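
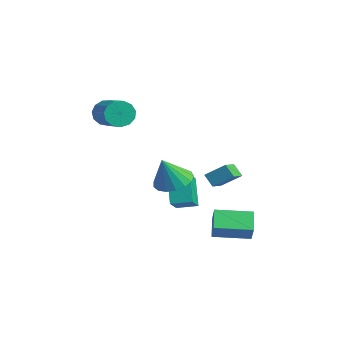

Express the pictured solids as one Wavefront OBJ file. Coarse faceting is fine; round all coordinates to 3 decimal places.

v 0.383 -1.581 -1.825
v -0.636 -1.177 -0.298
v -0.499 -0.732 -2.639
v -1.518 -0.328 -1.112
v 1.078 -0.652 -1.608
v 0.059 -0.248 -0.081
v 0.196 0.197 -2.422
v -0.823 0.601 -0.895
v 0.831 -1.635 0.036
v 1.812 -2.023 -0.238
v 0.989 -2.385 1.664
v 1.916 -1.555 -0.033
v 1.771 -1.105 0.188
v 1.411 -0.777 0.375
v 0.919 -0.645 0.483
v 0.406 -0.74 0.489
v -0.01 -1.04 0.391
v -0.233 -1.476 0.212
v -0.212 -1.949 -0.008
v 0.048 -2.35 -0.218
v 0.487 -2.587 -0.369
v 1.005 -2.606 -0.428
v 1.483 -2.403 -0.381
v 1.633 0.166 -4.087
v 0.677 0.753 -3.284
v 2.6 1.965 -4.251
v 1.644 2.553 -3.448
v 2.276 -0.093 -3.132
v 1.32 0.495 -2.329
v 3.243 1.707 -3.296
v 2.287 2.294 -2.493
v -4.933 -2.42 3.07
v -4.661 -2.011 2.327
v -2.796 -2.232 2.888
v -3.067 -2.64 3.63
v -4.722 -1.652 2.672
v -2.857 -1.873 3.232
v -4.85 -1.537 3.143
v -2.985 -1.757 3.703
v -5.004 -1.701 3.59
v -3.139 -1.922 4.151
v -5.136 -2.094 3.873
v -3.271 -2.315 4.434
v -5.203 -2.591 3.9
v -3.337 -2.811 4.461
v -5.184 -3.033 3.664
v -3.319 -3.253 4.225
v -5.085 -3.28 3.239
v -3.22 -3.501 3.8
v -4.938 -3.254 2.76
v -3.073 -3.475 3.321
v -4.789 -2.963 2.38
v -2.924 -3.184 2.941
v -4.686 -2.5 2.218
v -2.821 -2.721 2.779
v 1.667 0.695 -0.503
v 1.123 0.527 0.142
v 2.289 1.557 0.245
v 1.746 1.39 0.89
v 2.514 -0.31 -0.05
v 1.971 -0.477 0.595
v 3.137 0.553 0.698
v 2.593 0.385 1.343
f 2 4 1
f 5 2 1
f 1 4 3
f 3 5 1
f 2 8 4
f 6 2 5
f 6 8 2
f 4 8 3
f 7 5 3
f 3 8 7
f 7 6 5
f 8 6 7
f 10 9 12
f 10 12 11
f 12 9 13
f 12 13 11
f 13 9 14
f 13 14 11
f 14 9 15
f 14 15 11
f 15 9 16
f 15 16 11
f 16 9 17
f 16 17 11
f 17 9 18
f 17 18 11
f 18 9 19
f 18 19 11
f 19 9 20
f 19 20 11
f 20 9 21
f 20 21 11
f 21 9 22
f 21 22 11
f 22 9 23
f 22 23 11
f 23 9 10
f 23 10 11
f 25 27 24
f 28 25 24
f 24 27 26
f 26 28 24
f 25 31 27
f 29 25 28
f 29 31 25
f 27 31 26
f 30 28 26
f 26 31 30
f 30 29 28
f 31 29 30
f 33 32 36
f 33 36 34
f 34 36 37
f 34 37 35
f 36 32 38
f 36 38 37
f 37 38 39
f 37 39 35
f 38 32 40
f 38 40 39
f 39 40 41
f 39 41 35
f 40 32 42
f 40 42 41
f 41 42 43
f 41 43 35
f 42 32 44
f 42 44 43
f 43 44 45
f 43 45 35
f 44 32 46
f 44 46 45
f 45 46 47
f 45 47 35
f 46 32 48
f 46 48 47
f 47 48 49
f 47 49 35
f 48 32 50
f 48 50 49
f 49 50 51
f 49 51 35
f 50 32 52
f 50 52 51
f 51 52 53
f 51 53 35
f 52 32 54
f 52 54 53
f 53 54 55
f 53 55 35
f 54 32 33
f 54 33 55
f 55 33 34
f 55 34 35
f 57 59 56
f 60 57 56
f 56 59 58
f 58 60 56
f 57 63 59
f 61 57 60
f 61 63 57
f 59 63 58
f 62 60 58
f 58 63 62
f 62 61 60
f 63 61 62



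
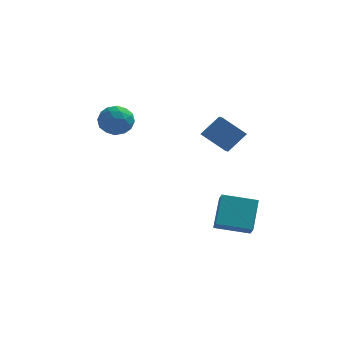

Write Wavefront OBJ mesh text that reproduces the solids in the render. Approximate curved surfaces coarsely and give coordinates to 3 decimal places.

v -4.446 4.178 3.057
v -3.637 4.745 3.02
v -3.683 3.035 2.24
v -2.874 3.602 2.203
v -3.169 3.216 3.064
v -3.64 3.923 3.569
v -3.68 3.857 1.691
v -4.151 4.564 2.196
v -3.163 4.546 2.176
v -2.848 4.15 3.025
v -4.472 3.63 2.235
v -4.157 3.234 3.084
v -4.109 4.562 3.111
v -3.211 3.218 2.149
v -3.385 2.992 2.656
v -2.909 3.325 2.634
v -4.111 4.079 3.433
v -3.635 4.412 3.412
v -3.36 3.513 3.437
v -3.685 3.368 1.848
v -3.209 3.701 1.827
v -4.411 4.455 2.626
v -3.935 4.788 2.604
v -3.96 4.267 1.823
v -3.355 4.778 2.593
v -2.906 4.107 2.112
v -3.38 4.257 1.811
v -3.657 4.672 2.108
v -3.169 4.545 3.092
v -2.72 3.874 2.611
v -2.894 3.647 3.117
v -3.171 4.062 3.414
v -2.891 4.429 2.595
v -4.6 3.906 2.649
v -4.151 3.235 2.168
v -4.149 3.718 1.846
v -4.426 4.133 2.143
v -4.414 3.673 3.148
v -3.965 3.002 2.667
v -3.663 3.108 3.152
v -3.94 3.523 3.449
v -4.429 3.351 2.665
v 1.632 -1.815 -1.337
v 1.838 -0.446 -0.079
v 1.489 -1.236 -1.943
v 1.695 0.133 -0.686
v 3.405 -1.753 -1.694
v 3.611 -0.384 -0.437
v 3.262 -1.174 -2.301
v 3.468 0.195 -1.043
v 0.742 2.794 2.33
v 1.637 3.376 3.295
v 0.539 4.446 1.522
v 1.434 5.028 2.488
v 2.006 2.472 1.352
v 2.901 3.054 2.318
v 1.803 4.124 0.545
v 2.698 4.706 1.51
f 1 38 17
f 38 12 41
f 17 41 6
f 38 41 17
f 1 17 13
f 17 6 18
f 13 18 2
f 17 18 13
f 1 13 22
f 13 2 23
f 22 23 8
f 13 23 22
f 1 22 34
f 22 8 37
f 34 37 11
f 22 37 34
f 1 34 38
f 34 11 42
f 38 42 12
f 34 42 38
f 2 18 29
f 18 6 32
f 29 32 10
f 18 32 29
f 6 41 19
f 41 12 40
f 19 40 5
f 41 40 19
f 12 42 39
f 42 11 35
f 39 35 3
f 42 35 39
f 11 37 36
f 37 8 24
f 36 24 7
f 37 24 36
f 8 23 28
f 23 2 25
f 28 25 9
f 23 25 28
f 4 30 16
f 30 10 31
f 16 31 5
f 30 31 16
f 4 16 14
f 16 5 15
f 14 15 3
f 16 15 14
f 4 14 21
f 14 3 20
f 21 20 7
f 14 20 21
f 4 21 26
f 21 7 27
f 26 27 9
f 21 27 26
f 4 26 30
f 26 9 33
f 30 33 10
f 26 33 30
f 5 31 19
f 31 10 32
f 19 32 6
f 31 32 19
f 3 15 39
f 15 5 40
f 39 40 12
f 15 40 39
f 7 20 36
f 20 3 35
f 36 35 11
f 20 35 36
f 9 27 28
f 27 7 24
f 28 24 8
f 27 24 28
f 10 33 29
f 33 9 25
f 29 25 2
f 33 25 29
f 44 46 43
f 47 44 43
f 43 46 45
f 45 47 43
f 44 50 46
f 48 44 47
f 48 50 44
f 46 50 45
f 49 47 45
f 45 50 49
f 49 48 47
f 50 48 49
f 52 54 51
f 55 52 51
f 51 54 53
f 53 55 51
f 52 58 54
f 56 52 55
f 56 58 52
f 54 58 53
f 57 55 53
f 53 58 57
f 57 56 55
f 58 56 57



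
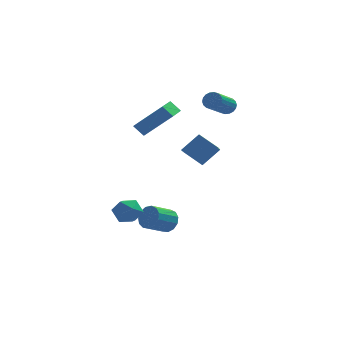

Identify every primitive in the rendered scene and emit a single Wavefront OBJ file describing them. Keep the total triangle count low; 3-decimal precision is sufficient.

v -1.834 -1.115 -3.483
v -1.438 -1.102 -2.858
v -2.429 -1.831 -2.213
v -2.826 -1.845 -2.837
v -1.681 -0.763 -2.85
v -2.673 -1.493 -2.205
v -1.973 -0.537 -3.043
v -2.965 -1.266 -2.397
v -2.221 -0.494 -3.375
v -3.213 -1.223 -2.73
v -2.346 -0.648 -3.742
v -3.338 -1.378 -3.096
v -2.309 -0.951 -4.026
v -3.3 -1.68 -3.381
v -2.12 -1.306 -4.138
v -3.112 -2.035 -3.493
v -1.841 -1.6 -4.042
v -2.833 -2.33 -3.396
v -1.56 -1.74 -3.768
v -2.552 -2.47 -3.123
v -1.365 -1.682 -3.404
v -2.357 -2.412 -2.758
v -1.32 -1.444 -3.064
v -2.312 -2.174 -2.419
v 1.379 3.077 2.965
v 1.696 2.686 2.696
v 0.857 1.393 3.586
v 0.541 1.783 3.855
v 1.834 2.739 2.903
v 0.995 1.445 3.792
v 1.882 2.858 3.121
v 1.043 1.565 4.011
v 1.83 3.021 3.309
v 0.992 1.727 4.199
v 1.689 3.195 3.429
v 0.851 1.901 4.318
v 1.487 3.345 3.456
v 0.648 2.051 4.346
v 1.263 3.442 3.387
v 0.425 2.149 4.277
v 1.063 3.467 3.234
v 0.224 2.174 4.124
v 0.925 3.415 3.028
v 0.086 2.121 3.917
v 0.877 3.295 2.809
v 0.038 2.002 3.699
v 0.928 3.133 2.621
v 0.09 1.839 3.511
v 1.069 2.959 2.502
v 0.231 1.665 3.391
v 1.272 2.809 2.474
v 0.433 1.515 3.364
v 1.495 2.711 2.543
v 0.657 1.418 3.433
v -3.461 -2.868 -1.161
v -3.083 -3.195 -1.851
v -4.677 -2.905 -1.809
v -4.299 -3.232 -2.499
v -4.365 -3.697 -1.789
v -3.614 -3.675 -1.388
v -4.146 -2.425 -2.272
v -3.395 -2.403 -1.871
v -3.507 -2.921 -2.537
v -3.642 -3.707 -2.239
v -4.118 -2.393 -1.421
v -4.253 -3.179 -1.123
v -0.357 -4.554 2.057
v -1.276 -4.072 2.772
v -0.203 -3.282 1.398
v -1.122 -2.8 2.114
v 0.522 -4.2 2.946
v -0.397 -3.718 3.662
v 0.676 -2.928 2.288
v -0.243 -2.446 3.003
v -3.526 1.374 2.237
v -2.038 1.09 3.706
v -3.078 2.826 2.063
v -1.589 2.542 3.532
v -2.991 1.138 1.648
v -1.502 0.854 3.117
v -2.542 2.59 1.474
v -1.054 2.306 2.943
f 2 1 5
f 2 5 3
f 3 5 6
f 3 6 4
f 5 1 7
f 5 7 6
f 6 7 8
f 6 8 4
f 7 1 9
f 7 9 8
f 8 9 10
f 8 10 4
f 9 1 11
f 9 11 10
f 10 11 12
f 10 12 4
f 11 1 13
f 11 13 12
f 12 13 14
f 12 14 4
f 13 1 15
f 13 15 14
f 14 15 16
f 14 16 4
f 15 1 17
f 15 17 16
f 16 17 18
f 16 18 4
f 17 1 19
f 17 19 18
f 18 19 20
f 18 20 4
f 19 1 21
f 19 21 20
f 20 21 22
f 20 22 4
f 21 1 23
f 21 23 22
f 22 23 24
f 22 24 4
f 23 1 2
f 23 2 24
f 24 2 3
f 24 3 4
f 26 25 29
f 26 29 27
f 27 29 30
f 27 30 28
f 29 25 31
f 29 31 30
f 30 31 32
f 30 32 28
f 31 25 33
f 31 33 32
f 32 33 34
f 32 34 28
f 33 25 35
f 33 35 34
f 34 35 36
f 34 36 28
f 35 25 37
f 35 37 36
f 36 37 38
f 36 38 28
f 37 25 39
f 37 39 38
f 38 39 40
f 38 40 28
f 39 25 41
f 39 41 40
f 40 41 42
f 40 42 28
f 41 25 43
f 41 43 42
f 42 43 44
f 42 44 28
f 43 25 45
f 43 45 44
f 44 45 46
f 44 46 28
f 45 25 47
f 45 47 46
f 46 47 48
f 46 48 28
f 47 25 49
f 47 49 48
f 48 49 50
f 48 50 28
f 49 25 51
f 49 51 50
f 50 51 52
f 50 52 28
f 51 25 53
f 51 53 52
f 52 53 54
f 52 54 28
f 53 25 26
f 53 26 54
f 54 26 27
f 54 27 28
f 55 66 60
f 55 60 56
f 55 56 62
f 55 62 65
f 55 65 66
f 56 60 64
f 60 66 59
f 66 65 57
f 65 62 61
f 62 56 63
f 58 64 59
f 58 59 57
f 58 57 61
f 58 61 63
f 58 63 64
f 59 64 60
f 57 59 66
f 61 57 65
f 63 61 62
f 64 63 56
f 68 70 67
f 71 68 67
f 67 70 69
f 69 71 67
f 68 74 70
f 72 68 71
f 72 74 68
f 70 74 69
f 73 71 69
f 69 74 73
f 73 72 71
f 74 72 73
f 76 78 75
f 79 76 75
f 75 78 77
f 77 79 75
f 76 82 78
f 80 76 79
f 80 82 76
f 78 82 77
f 81 79 77
f 77 82 81
f 81 80 79
f 82 80 81



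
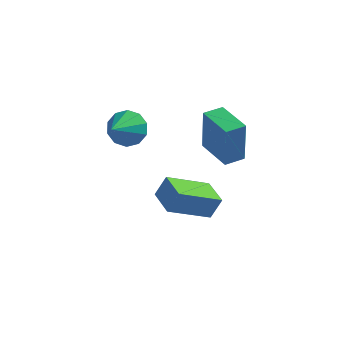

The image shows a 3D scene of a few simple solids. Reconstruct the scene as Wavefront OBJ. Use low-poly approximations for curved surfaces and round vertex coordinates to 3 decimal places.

v 0.462 2.499 1.363
v 0.547 2.32 3.424
v 1.04 3.214 1.402
v 1.124 3.035 3.462
v 1.776 1.445 1.218
v 1.86 1.266 3.278
v 2.353 2.16 1.256
v 2.438 1.981 3.317
v -1.7 -0.174 3.577
v -1.081 -0.523 3.059
v -1.84 -1.466 4.283
v -0.835 -0.311 3.495
v -0.92 -0.047 3.963
v -1.303 0.17 4.283
v -1.838 0.255 4.333
v -2.32 0.176 4.094
v -2.566 -0.036 3.658
v -2.481 -0.301 3.19
v -2.098 -0.517 2.87
v -1.563 -0.602 2.82
v -0.257 0.377 -1.363
v 0.136 0.649 -0.395
v -1.179 1.428 -1.284
v -0.786 1.699 -0.316
v 1.126 1.661 -2.284
v 1.519 1.932 -1.316
v 0.204 2.711 -2.205
v 0.597 2.983 -1.237
f 2 4 1
f 5 2 1
f 1 4 3
f 3 5 1
f 2 8 4
f 6 2 5
f 6 8 2
f 4 8 3
f 7 5 3
f 3 8 7
f 7 6 5
f 8 6 7
f 10 9 12
f 10 12 11
f 12 9 13
f 12 13 11
f 13 9 14
f 13 14 11
f 14 9 15
f 14 15 11
f 15 9 16
f 15 16 11
f 16 9 17
f 16 17 11
f 17 9 18
f 17 18 11
f 18 9 19
f 18 19 11
f 19 9 20
f 19 20 11
f 20 9 10
f 20 10 11
f 22 24 21
f 25 22 21
f 21 24 23
f 23 25 21
f 22 28 24
f 26 22 25
f 26 28 22
f 24 28 23
f 27 25 23
f 23 28 27
f 27 26 25
f 28 26 27



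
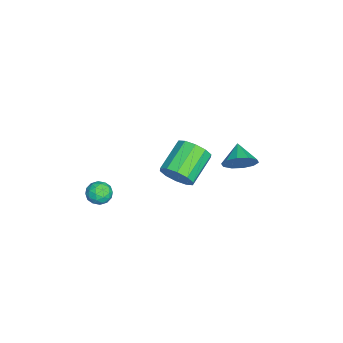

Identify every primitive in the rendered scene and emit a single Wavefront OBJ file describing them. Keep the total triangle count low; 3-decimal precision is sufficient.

v 2.033 3.931 -0.502
v 2.504 3.283 0.045
v 0.947 3.669 0.122
v 2.534 3.814 0.32
v 2.373 4.39 0.282
v 2.082 4.791 -0.056
v 1.773 4.863 -0.565
v 1.563 4.579 -1.049
v 1.532 4.048 -1.325
v 1.693 3.472 -1.286
v 1.984 3.071 -0.948
v 2.294 2.999 -0.44
v 3.096 -2.497 -2.712
v 3.769 -2.659 -3.018
v 3.071 -3.601 -2.182
v 3.744 -3.763 -2.488
v 3.692 -3.241 -1.943
v 3.707 -2.558 -2.27
v 3.133 -3.702 -2.93
v 3.148 -3.019 -3.257
v 3.792 -3.403 -3.153
v 4.138 -3.119 -2.542
v 2.702 -3.141 -2.658
v 3.048 -2.857 -2.047
v 3.435 -2.481 -2.911
v 3.405 -3.779 -2.289
v 3.375 -3.472 -1.968
v 3.77 -3.567 -2.148
v 3.398 -2.422 -2.472
v 3.794 -2.517 -2.651
v 3.749 -2.859 -2.02
v 3.046 -3.743 -2.549
v 3.442 -3.838 -2.728
v 3.07 -2.693 -3.052
v 3.465 -2.788 -3.232
v 3.091 -3.401 -3.18
v 3.844 -3.014 -3.17
v 3.829 -3.663 -2.859
v 3.47 -3.627 -3.119
v 3.479 -3.225 -3.311
v 4.047 -2.846 -2.812
v 4.032 -3.495 -2.5
v 4.002 -3.189 -2.18
v 4.011 -2.787 -2.372
v 4.06 -3.284 -2.891
v 2.808 -2.765 -2.7
v 2.793 -3.414 -2.388
v 2.829 -3.473 -2.828
v 2.838 -3.071 -3.02
v 3.011 -2.597 -2.341
v 2.996 -3.246 -2.03
v 3.361 -3.035 -1.889
v 3.37 -2.633 -2.081
v 2.78 -2.976 -2.309
v 0.253 0.423 -3.665
v 0.54 -0.046 -2.794
v -1.146 0.689 -1.844
v -1.433 1.157 -2.715
v 0.793 0.538 -2.796
v -0.892 1.273 -1.845
v 0.84 1.078 -3.13
v -0.846 1.813 -2.179
v 0.663 1.368 -3.669
v -1.023 2.102 -2.718
v 0.329 1.296 -4.206
v -1.357 2.031 -3.255
v -0.034 0.891 -4.536
v -1.72 1.626 -3.586
v -0.288 0.307 -4.535
v -1.973 1.042 -3.584
v -0.334 -0.233 -4.201
v -2.02 0.502 -3.25
v -0.157 -0.522 -3.662
v -1.843 0.212 -2.711
v 0.177 -0.451 -3.125
v -1.509 0.284 -2.174
f 2 1 4
f 2 4 3
f 4 1 5
f 4 5 3
f 5 1 6
f 5 6 3
f 6 1 7
f 6 7 3
f 7 1 8
f 7 8 3
f 8 1 9
f 8 9 3
f 9 1 10
f 9 10 3
f 10 1 11
f 10 11 3
f 11 1 12
f 11 12 3
f 12 1 2
f 12 2 3
f 13 50 29
f 50 24 53
f 29 53 18
f 50 53 29
f 13 29 25
f 29 18 30
f 25 30 14
f 29 30 25
f 13 25 34
f 25 14 35
f 34 35 20
f 25 35 34
f 13 34 46
f 34 20 49
f 46 49 23
f 34 49 46
f 13 46 50
f 46 23 54
f 50 54 24
f 46 54 50
f 14 30 41
f 30 18 44
f 41 44 22
f 30 44 41
f 18 53 31
f 53 24 52
f 31 52 17
f 53 52 31
f 24 54 51
f 54 23 47
f 51 47 15
f 54 47 51
f 23 49 48
f 49 20 36
f 48 36 19
f 49 36 48
f 20 35 40
f 35 14 37
f 40 37 21
f 35 37 40
f 16 42 28
f 42 22 43
f 28 43 17
f 42 43 28
f 16 28 26
f 28 17 27
f 26 27 15
f 28 27 26
f 16 26 33
f 26 15 32
f 33 32 19
f 26 32 33
f 16 33 38
f 33 19 39
f 38 39 21
f 33 39 38
f 16 38 42
f 38 21 45
f 42 45 22
f 38 45 42
f 17 43 31
f 43 22 44
f 31 44 18
f 43 44 31
f 15 27 51
f 27 17 52
f 51 52 24
f 27 52 51
f 19 32 48
f 32 15 47
f 48 47 23
f 32 47 48
f 21 39 40
f 39 19 36
f 40 36 20
f 39 36 40
f 22 45 41
f 45 21 37
f 41 37 14
f 45 37 41
f 56 55 59
f 56 59 57
f 57 59 60
f 57 60 58
f 59 55 61
f 59 61 60
f 60 61 62
f 60 62 58
f 61 55 63
f 61 63 62
f 62 63 64
f 62 64 58
f 63 55 65
f 63 65 64
f 64 65 66
f 64 66 58
f 65 55 67
f 65 67 66
f 66 67 68
f 66 68 58
f 67 55 69
f 67 69 68
f 68 69 70
f 68 70 58
f 69 55 71
f 69 71 70
f 70 71 72
f 70 72 58
f 71 55 73
f 71 73 72
f 72 73 74
f 72 74 58
f 73 55 75
f 73 75 74
f 74 75 76
f 74 76 58
f 75 55 56
f 75 56 76
f 76 56 57
f 76 57 58



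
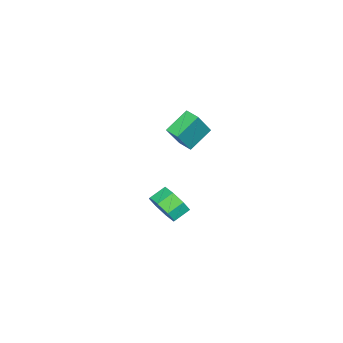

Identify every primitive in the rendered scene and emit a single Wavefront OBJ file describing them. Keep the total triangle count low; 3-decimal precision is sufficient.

v 0.975 -0.579 1.85
v -0.19 0.175 2.796
v 1.395 0.188 1.754
v 0.23 0.943 2.7
v 2.05 -0.963 3.48
v 0.885 -0.208 4.426
v 2.47 -0.195 3.384
v 1.305 0.559 4.33
v 1.174 -1.514 -3.654
v 1.796 -1.536 -2.747
v 1.049 -0.908 -2.219
v 0.426 -0.886 -3.126
v 1.984 -0.889 -3.252
v 1.237 -0.26 -2.724
v 1.697 -0.608 -3.992
v 0.95 0.021 -3.464
v 1.104 -0.858 -4.534
v 0.357 -0.229 -4.006
v 0.551 -1.492 -4.561
v -0.196 -0.864 -4.033
v 0.363 -2.14 -4.056
v -0.384 -1.511 -3.528
v 0.65 -2.421 -3.316
v -0.097 -1.792 -2.788
v 1.243 -2.171 -2.774
v 0.496 -1.542 -2.246
f 2 4 1
f 5 2 1
f 1 4 3
f 3 5 1
f 2 8 4
f 6 2 5
f 6 8 2
f 4 8 3
f 7 5 3
f 3 8 7
f 7 6 5
f 8 6 7
f 10 9 13
f 10 13 11
f 11 13 14
f 11 14 12
f 13 9 15
f 13 15 14
f 14 15 16
f 14 16 12
f 15 9 17
f 15 17 16
f 16 17 18
f 16 18 12
f 17 9 19
f 17 19 18
f 18 19 20
f 18 20 12
f 19 9 21
f 19 21 20
f 20 21 22
f 20 22 12
f 21 9 23
f 21 23 22
f 22 23 24
f 22 24 12
f 23 9 25
f 23 25 24
f 24 25 26
f 24 26 12
f 25 9 10
f 25 10 26
f 26 10 11
f 26 11 12



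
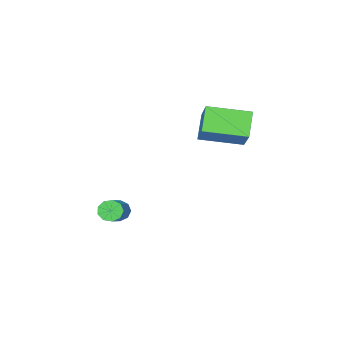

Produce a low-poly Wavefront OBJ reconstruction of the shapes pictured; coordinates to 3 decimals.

v 2.887 -0.455 -4.122
v 3.257 -0.499 -4.567
v 4.743 0.651 -3.442
v 4.373 0.695 -2.998
v 3.035 -0.172 -4.607
v 4.521 0.977 -3.482
v 2.743 0.022 -4.42
v 4.23 1.171 -3.296
v 2.519 -0.007 -4.094
v 4.006 1.143 -2.97
v 2.467 -0.245 -3.781
v 3.953 0.904 -2.657
v 2.611 -0.582 -3.628
v 4.098 0.568 -2.504
v 2.884 -0.859 -3.706
v 4.371 0.291 -2.582
v 3.159 -0.947 -3.979
v 4.645 0.203 -2.854
v 3.306 -0.804 -4.319
v 4.792 0.345 -3.194
v -0.426 1.421 1.467
v 0.391 2.499 2.685
v -1.849 2.861 1.147
v -1.033 3.939 2.365
v 0.373 1.981 0.435
v 1.189 3.059 1.653
v -1.051 3.421 0.115
v -0.234 4.499 1.333
f 2 1 5
f 2 5 3
f 3 5 6
f 3 6 4
f 5 1 7
f 5 7 6
f 6 7 8
f 6 8 4
f 7 1 9
f 7 9 8
f 8 9 10
f 8 10 4
f 9 1 11
f 9 11 10
f 10 11 12
f 10 12 4
f 11 1 13
f 11 13 12
f 12 13 14
f 12 14 4
f 13 1 15
f 13 15 14
f 14 15 16
f 14 16 4
f 15 1 17
f 15 17 16
f 16 17 18
f 16 18 4
f 17 1 19
f 17 19 18
f 18 19 20
f 18 20 4
f 19 1 2
f 19 2 20
f 20 2 3
f 20 3 4
f 22 24 21
f 25 22 21
f 21 24 23
f 23 25 21
f 22 28 24
f 26 22 25
f 26 28 22
f 24 28 23
f 27 25 23
f 23 28 27
f 27 26 25
f 28 26 27



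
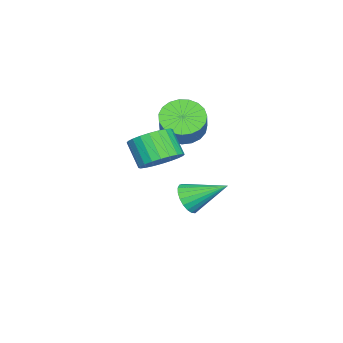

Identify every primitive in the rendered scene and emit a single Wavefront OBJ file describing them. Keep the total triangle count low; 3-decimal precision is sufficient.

v -1.687 1.322 2.101
v -0.889 1.12 1.514
v -0.056 1.396 2.553
v -0.853 1.598 3.139
v -0.944 1.532 1.449
v -0.11 1.807 2.488
v -1.127 1.907 1.496
v -0.293 2.182 2.535
v -1.406 2.181 1.648
v -0.573 2.456 2.687
v -1.735 2.306 1.878
v -0.901 2.582 2.917
v -2.054 2.262 2.147
v -1.221 2.537 3.186
v -2.311 2.055 2.407
v -1.478 2.33 3.446
v -2.459 1.721 2.614
v -1.626 1.996 3.653
v -2.474 1.319 2.733
v -1.641 1.594 3.772
v -2.353 0.917 2.742
v -1.519 1.192 3.781
v -2.116 0.585 2.64
v -1.283 0.86 3.679
v -1.805 0.38 2.445
v -0.972 0.656 3.484
v -1.474 0.339 2.191
v -0.641 0.614 3.23
v -1.18 0.468 1.92
v -0.346 0.743 2.959
v -0.973 0.744 1.681
v -0.139 1.019 2.72
v 0.898 1.317 1.361
v 1.401 0.502 1.071
v 0.824 -0.231 2.128
v 0.322 0.583 2.419
v 1.654 0.663 1.32
v 1.077 -0.07 2.377
v 1.792 0.923 1.576
v 1.216 0.19 2.633
v 1.794 1.243 1.799
v 1.218 0.51 2.856
v 1.66 1.575 1.955
v 1.084 0.841 3.013
v 1.41 1.866 2.021
v 0.833 1.133 3.079
v 1.082 2.075 1.987
v 0.505 1.342 3.044
v 0.726 2.168 1.857
v 0.149 1.434 2.915
v 0.396 2.131 1.652
v -0.181 1.398 2.709
v 0.143 1.97 1.403
v -0.434 1.237 2.46
v 0.004 1.71 1.147
v -0.572 0.977 2.204
v 0.002 1.39 0.924
v -0.574 0.657 1.981
v 0.136 1.059 0.767
v -0.44 0.325 1.825
v 0.387 0.767 0.701
v -0.19 0.034 1.759
v 0.715 0.558 0.736
v 0.138 -0.175 1.793
v 1.071 0.466 0.865
v 0.494 -0.268 1.923
v -2.027 1.419 -2.477
v -1.491 1.157 -1.886
v -2.293 3.121 -1.483
v -1.278 1.321 -2.11
v -1.195 1.501 -2.397
v -1.256 1.668 -2.698
v -1.45 1.791 -2.961
v -1.743 1.85 -3.14
v -2.086 1.834 -3.205
v -2.419 1.747 -3.144
v -2.684 1.602 -2.968
v -2.835 1.426 -2.707
v -2.846 1.249 -2.406
v -2.716 1.101 -2.118
v -2.467 1.008 -1.892
v -2.141 0.986 -1.767
v -1.796 1.038 -1.765
f 2 1 5
f 2 5 3
f 3 5 6
f 3 6 4
f 5 1 7
f 5 7 6
f 6 7 8
f 6 8 4
f 7 1 9
f 7 9 8
f 8 9 10
f 8 10 4
f 9 1 11
f 9 11 10
f 10 11 12
f 10 12 4
f 11 1 13
f 11 13 12
f 12 13 14
f 12 14 4
f 13 1 15
f 13 15 14
f 14 15 16
f 14 16 4
f 15 1 17
f 15 17 16
f 16 17 18
f 16 18 4
f 17 1 19
f 17 19 18
f 18 19 20
f 18 20 4
f 19 1 21
f 19 21 20
f 20 21 22
f 20 22 4
f 21 1 23
f 21 23 22
f 22 23 24
f 22 24 4
f 23 1 25
f 23 25 24
f 24 25 26
f 24 26 4
f 25 1 27
f 25 27 26
f 26 27 28
f 26 28 4
f 27 1 29
f 27 29 28
f 28 29 30
f 28 30 4
f 29 1 31
f 29 31 30
f 30 31 32
f 30 32 4
f 31 1 2
f 31 2 32
f 32 2 3
f 32 3 4
f 34 33 37
f 34 37 35
f 35 37 38
f 35 38 36
f 37 33 39
f 37 39 38
f 38 39 40
f 38 40 36
f 39 33 41
f 39 41 40
f 40 41 42
f 40 42 36
f 41 33 43
f 41 43 42
f 42 43 44
f 42 44 36
f 43 33 45
f 43 45 44
f 44 45 46
f 44 46 36
f 45 33 47
f 45 47 46
f 46 47 48
f 46 48 36
f 47 33 49
f 47 49 48
f 48 49 50
f 48 50 36
f 49 33 51
f 49 51 50
f 50 51 52
f 50 52 36
f 51 33 53
f 51 53 52
f 52 53 54
f 52 54 36
f 53 33 55
f 53 55 54
f 54 55 56
f 54 56 36
f 55 33 57
f 55 57 56
f 56 57 58
f 56 58 36
f 57 33 59
f 57 59 58
f 58 59 60
f 58 60 36
f 59 33 61
f 59 61 60
f 60 61 62
f 60 62 36
f 61 33 63
f 61 63 62
f 62 63 64
f 62 64 36
f 63 33 65
f 63 65 64
f 64 65 66
f 64 66 36
f 65 33 34
f 65 34 66
f 66 34 35
f 66 35 36
f 68 67 70
f 68 70 69
f 70 67 71
f 70 71 69
f 71 67 72
f 71 72 69
f 72 67 73
f 72 73 69
f 73 67 74
f 73 74 69
f 74 67 75
f 74 75 69
f 75 67 76
f 75 76 69
f 76 67 77
f 76 77 69
f 77 67 78
f 77 78 69
f 78 67 79
f 78 79 69
f 79 67 80
f 79 80 69
f 80 67 81
f 80 81 69
f 81 67 82
f 81 82 69
f 82 67 83
f 82 83 69
f 83 67 68
f 83 68 69



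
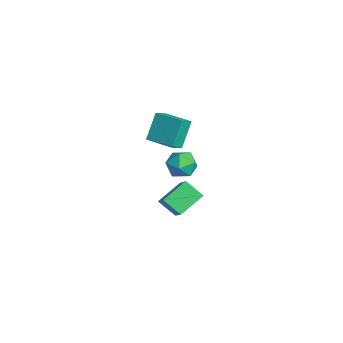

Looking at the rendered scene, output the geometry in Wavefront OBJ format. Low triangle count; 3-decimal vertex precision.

v -4.955 0.536 -0.584
v -4.381 -0.235 -0.009
v -3.447 1.707 -0.521
v -2.872 0.936 0.054
v -4.268 -0.256 -2.334
v -3.693 -1.027 -1.759
v -2.759 0.915 -2.271
v -2.185 0.144 -1.696
v -2.384 0.912 -3.108
v -1.472 1.495 -3.111
v -1.508 -0.455 -2.449
v -0.596 0.128 -2.452
v -1.395 0.377 -1.764
v -1.936 1.221 -2.172
v -1.044 -0.181 -3.388
v -1.585 0.663 -3.796
v -0.643 0.82 -3.284
v -0.86 1.165 -2.281
v -2.12 -0.125 -3.279
v -2.337 0.22 -2.276
v 2.365 -1.971 -2.734
v 3.991 -2.124 -1.382
v 1.779 -0.497 -1.862
v 3.405 -0.65 -0.51
v 3.135 -1.17 -3.57
v 4.761 -1.323 -2.218
v 2.549 0.304 -2.698
v 4.175 0.151 -1.346
f 2 4 1
f 5 2 1
f 1 4 3
f 3 5 1
f 2 8 4
f 6 2 5
f 6 8 2
f 4 8 3
f 7 5 3
f 3 8 7
f 7 6 5
f 8 6 7
f 9 20 14
f 9 14 10
f 9 10 16
f 9 16 19
f 9 19 20
f 10 14 18
f 14 20 13
f 20 19 11
f 19 16 15
f 16 10 17
f 12 18 13
f 12 13 11
f 12 11 15
f 12 15 17
f 12 17 18
f 13 18 14
f 11 13 20
f 15 11 19
f 17 15 16
f 18 17 10
f 22 24 21
f 25 22 21
f 21 24 23
f 23 25 21
f 22 28 24
f 26 22 25
f 26 28 22
f 24 28 23
f 27 25 23
f 23 28 27
f 27 26 25
f 28 26 27



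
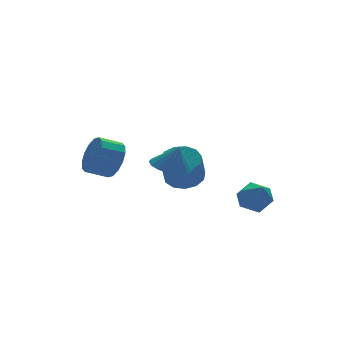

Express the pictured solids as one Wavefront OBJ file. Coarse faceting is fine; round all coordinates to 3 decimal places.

v 3.712 -0.346 -2.95
v 4.473 -0.78 -3.334
v 2.807 -0.96 -4.046
v 3.568 -1.394 -4.43
v 3.235 -1.677 -3.579
v 3.794 -1.298 -2.902
v 3.486 -0.442 -4.478
v 4.045 -0.063 -3.801
v 4.333 -0.84 -4.279
v 4.178 -1.603 -3.723
v 3.102 -0.137 -3.657
v 2.947 -0.9 -3.101
v 2.507 3.76 -3.879
v 3.415 3.893 -3.481
v 2.881 3.292 -2.063
v 1.973 3.16 -2.461
v 3.129 4.369 -3.387
v 2.595 3.769 -1.969
v 2.646 4.652 -3.449
v 2.112 4.052 -2.031
v 2.118 4.652 -3.647
v 1.585 4.051 -2.229
v 1.714 4.369 -3.919
v 1.181 3.768 -2.501
v 1.562 3.892 -4.179
v 1.028 3.292 -2.76
v 1.709 3.374 -4.343
v 1.176 2.773 -2.925
v 2.11 2.978 -4.36
v 1.577 2.377 -2.941
v 2.637 2.831 -4.224
v 2.103 2.23 -2.806
v 3.122 2.979 -3.979
v 2.589 2.378 -2.561
v 3.412 3.374 -3.702
v 2.879 2.774 -2.284
v -0.926 -1.357 -0.603
v 0.011 -1.109 -0.807
v -0.614 -1.543 0.603
v -0.193 -0.697 -0.691
v -0.565 -0.437 -0.555
v -1.019 -0.387 -0.43
v -1.452 -0.56 -0.345
v -1.764 -0.915 -0.319
v -1.885 -1.372 -0.358
v -1.785 -1.825 -0.453
v -1.489 -2.171 -0.583
v -1.064 -2.331 -0.717
v -0.607 -2.268 -0.826
v -0.223 -1.996 -0.883
v 0 -1.578 -0.876
v -1.604 2.758 -1.648
v -1.149 3.441 -0.993
v -2.201 3.686 -0.518
v -2.656 3.002 -1.172
v -1.28 3.733 -1.433
v -2.331 3.978 -0.957
v -1.497 3.763 -1.93
v -2.549 4.008 -1.454
v -1.744 3.524 -2.351
v -2.795 3.769 -1.876
v -1.953 3.08 -2.584
v -3.004 3.325 -2.109
v -2.068 2.549 -2.566
v -3.12 2.794 -2.091
v -2.059 2.074 -2.302
v -3.111 2.319 -1.827
v -1.929 1.782 -1.863
v -2.98 2.027 -1.387
v -1.711 1.752 -1.366
v -2.763 1.997 -0.89
v -1.465 1.991 -0.944
v -2.516 2.236 -0.469
v -1.256 2.435 -0.711
v -2.307 2.68 -0.236
v -1.14 2.966 -0.729
v -2.192 3.211 -0.254
f 1 12 6
f 1 6 2
f 1 2 8
f 1 8 11
f 1 11 12
f 2 6 10
f 6 12 5
f 12 11 3
f 11 8 7
f 8 2 9
f 4 10 5
f 4 5 3
f 4 3 7
f 4 7 9
f 4 9 10
f 5 10 6
f 3 5 12
f 7 3 11
f 9 7 8
f 10 9 2
f 14 13 17
f 14 17 15
f 15 17 18
f 15 18 16
f 17 13 19
f 17 19 18
f 18 19 20
f 18 20 16
f 19 13 21
f 19 21 20
f 20 21 22
f 20 22 16
f 21 13 23
f 21 23 22
f 22 23 24
f 22 24 16
f 23 13 25
f 23 25 24
f 24 25 26
f 24 26 16
f 25 13 27
f 25 27 26
f 26 27 28
f 26 28 16
f 27 13 29
f 27 29 28
f 28 29 30
f 28 30 16
f 29 13 31
f 29 31 30
f 30 31 32
f 30 32 16
f 31 13 33
f 31 33 32
f 32 33 34
f 32 34 16
f 33 13 35
f 33 35 34
f 34 35 36
f 34 36 16
f 35 13 14
f 35 14 36
f 36 14 15
f 36 15 16
f 38 37 40
f 38 40 39
f 40 37 41
f 40 41 39
f 41 37 42
f 41 42 39
f 42 37 43
f 42 43 39
f 43 37 44
f 43 44 39
f 44 37 45
f 44 45 39
f 45 37 46
f 45 46 39
f 46 37 47
f 46 47 39
f 47 37 48
f 47 48 39
f 48 37 49
f 48 49 39
f 49 37 50
f 49 50 39
f 50 37 51
f 50 51 39
f 51 37 38
f 51 38 39
f 53 52 56
f 53 56 54
f 54 56 57
f 54 57 55
f 56 52 58
f 56 58 57
f 57 58 59
f 57 59 55
f 58 52 60
f 58 60 59
f 59 60 61
f 59 61 55
f 60 52 62
f 60 62 61
f 61 62 63
f 61 63 55
f 62 52 64
f 62 64 63
f 63 64 65
f 63 65 55
f 64 52 66
f 64 66 65
f 65 66 67
f 65 67 55
f 66 52 68
f 66 68 67
f 67 68 69
f 67 69 55
f 68 52 70
f 68 70 69
f 69 70 71
f 69 71 55
f 70 52 72
f 70 72 71
f 71 72 73
f 71 73 55
f 72 52 74
f 72 74 73
f 73 74 75
f 73 75 55
f 74 52 76
f 74 76 75
f 75 76 77
f 75 77 55
f 76 52 53
f 76 53 77
f 77 53 54
f 77 54 55



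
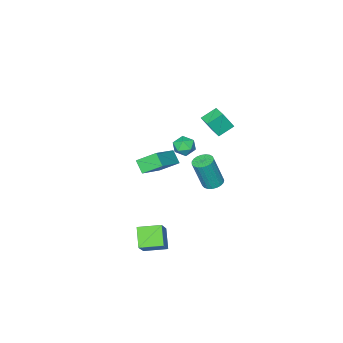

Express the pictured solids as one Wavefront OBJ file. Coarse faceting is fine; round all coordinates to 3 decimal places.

v 2.581 4.419 2.362
v 2.446 3.78 2.996
v 4.374 5.017 3.344
v 4.239 4.378 3.978
v 3.261 3.562 1.642
v 3.126 2.923 2.276
v 5.054 4.16 2.624
v 4.919 3.521 3.258
v -2.519 -0.054 -1.399
v -1.949 -0.556 -1.512
v -3.351 -0.964 -1.548
v -2.781 -1.466 -1.661
v -2.889 -1.158 -0.967
v -2.375 -0.595 -0.874
v -2.925 -0.925 -2.186
v -2.411 -0.362 -2.093
v -2.2 -1.094 -1.998
v -2.178 -1.238 -1.245
v -3.122 -0.282 -1.815
v -3.1 -0.426 -1.062
v 2.53 3.287 -3.823
v 3.509 3.986 -2.579
v 3.142 4.106 -4.765
v 4.12 4.805 -3.521
v 3.5 2.315 -4.039
v 4.478 3.014 -2.795
v 4.111 3.134 -4.981
v 5.09 3.833 -3.737
v -3.419 0.766 0.295
v -4.353 1.066 0.857
v -3.036 1.713 0.428
v -3.97 2.012 0.989
v -2.87 0.388 1.411
v -3.804 0.687 1.972
v -2.487 1.334 1.543
v -3.421 1.634 2.105
v -2.053 2.297 -2.79
v -1.516 1.97 -2.99
v -0.95 1.676 -0.99
v -1.487 2.003 -0.79
v -1.424 2.228 -2.979
v -0.858 1.935 -0.978
v -1.441 2.498 -2.934
v -0.875 2.205 -0.933
v -1.564 2.734 -2.865
v -0.998 2.44 -0.864
v -1.772 2.894 -2.783
v -1.205 2.6 -0.782
v -2.028 2.95 -2.702
v -1.461 2.657 -0.701
v -2.288 2.894 -2.636
v -1.722 2.601 -0.636
v -2.508 2.734 -2.597
v -1.942 2.441 -0.597
v -2.649 2.499 -2.592
v -2.083 2.206 -0.591
v -2.687 2.229 -2.621
v -2.121 1.935 -0.62
v -2.616 1.97 -2.679
v -2.049 1.677 -0.678
v -2.447 1.768 -2.756
v -1.881 1.475 -0.756
v -2.21 1.658 -2.84
v -1.644 1.364 -0.839
v -1.946 1.657 -2.914
v -1.38 1.364 -0.914
v -1.701 1.768 -2.968
v -1.134 1.474 -0.967
f 2 4 1
f 5 2 1
f 1 4 3
f 3 5 1
f 2 8 4
f 6 2 5
f 6 8 2
f 4 8 3
f 7 5 3
f 3 8 7
f 7 6 5
f 8 6 7
f 9 20 14
f 9 14 10
f 9 10 16
f 9 16 19
f 9 19 20
f 10 14 18
f 14 20 13
f 20 19 11
f 19 16 15
f 16 10 17
f 12 18 13
f 12 13 11
f 12 11 15
f 12 15 17
f 12 17 18
f 13 18 14
f 11 13 20
f 15 11 19
f 17 15 16
f 18 17 10
f 22 24 21
f 25 22 21
f 21 24 23
f 23 25 21
f 22 28 24
f 26 22 25
f 26 28 22
f 24 28 23
f 27 25 23
f 23 28 27
f 27 26 25
f 28 26 27
f 30 32 29
f 33 30 29
f 29 32 31
f 31 33 29
f 30 36 32
f 34 30 33
f 34 36 30
f 32 36 31
f 35 33 31
f 31 36 35
f 35 34 33
f 36 34 35
f 38 37 41
f 38 41 39
f 39 41 42
f 39 42 40
f 41 37 43
f 41 43 42
f 42 43 44
f 42 44 40
f 43 37 45
f 43 45 44
f 44 45 46
f 44 46 40
f 45 37 47
f 45 47 46
f 46 47 48
f 46 48 40
f 47 37 49
f 47 49 48
f 48 49 50
f 48 50 40
f 49 37 51
f 49 51 50
f 50 51 52
f 50 52 40
f 51 37 53
f 51 53 52
f 52 53 54
f 52 54 40
f 53 37 55
f 53 55 54
f 54 55 56
f 54 56 40
f 55 37 57
f 55 57 56
f 56 57 58
f 56 58 40
f 57 37 59
f 57 59 58
f 58 59 60
f 58 60 40
f 59 37 61
f 59 61 60
f 60 61 62
f 60 62 40
f 61 37 63
f 61 63 62
f 62 63 64
f 62 64 40
f 63 37 65
f 63 65 64
f 64 65 66
f 64 66 40
f 65 37 67
f 65 67 66
f 66 67 68
f 66 68 40
f 67 37 38
f 67 38 68
f 68 38 39
f 68 39 40



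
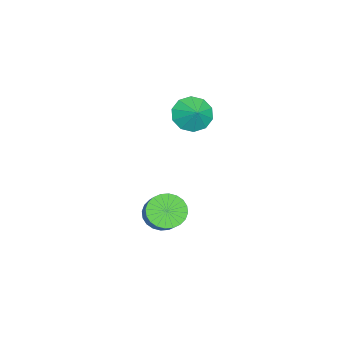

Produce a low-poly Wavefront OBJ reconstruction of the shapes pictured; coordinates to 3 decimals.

v 2.165 -0.482 -4.203
v 2.722 -0.077 -4.929
v 3.831 0.347 -3.842
v 3.275 -0.058 -3.117
v 2.502 0.227 -4.823
v 3.611 0.651 -3.736
v 2.23 0.424 -4.623
v 3.34 0.847 -3.536
v 1.949 0.482 -4.359
v 3.059 0.906 -3.272
v 1.701 0.394 -4.071
v 2.811 0.817 -2.984
v 1.523 0.172 -3.803
v 2.633 0.596 -2.716
v 1.444 -0.149 -3.597
v 2.553 0.275 -2.51
v 1.474 -0.521 -3.482
v 2.583 -0.097 -2.395
v 1.609 -0.887 -3.478
v 2.718 -0.463 -2.391
v 1.829 -1.191 -3.584
v 2.938 -0.767 -2.497
v 2.1 -1.387 -3.784
v 3.21 -0.964 -2.697
v 2.381 -1.446 -4.048
v 3.491 -1.022 -2.961
v 2.629 -1.357 -4.336
v 3.739 -0.934 -3.249
v 2.807 -1.136 -4.604
v 3.917 -0.712 -3.517
v 2.887 -0.815 -4.81
v 3.996 -0.391 -3.723
v 2.857 -0.443 -4.925
v 3.966 -0.019 -3.838
v -3.304 -0.081 -0.776
v -2.512 -0.508 -1.391
v -2.596 0.321 -0.144
v -2.65 0.108 -1.628
v -3.038 0.651 -1.539
v -3.527 0.915 -1.158
v -3.931 0.799 -0.632
v -4.095 0.347 -0.16
v -3.957 -0.269 0.076
v -3.57 -0.812 -0.013
v -3.081 -1.077 -0.394
v -2.677 -0.96 -0.92
f 2 1 5
f 2 5 3
f 3 5 6
f 3 6 4
f 5 1 7
f 5 7 6
f 6 7 8
f 6 8 4
f 7 1 9
f 7 9 8
f 8 9 10
f 8 10 4
f 9 1 11
f 9 11 10
f 10 11 12
f 10 12 4
f 11 1 13
f 11 13 12
f 12 13 14
f 12 14 4
f 13 1 15
f 13 15 14
f 14 15 16
f 14 16 4
f 15 1 17
f 15 17 16
f 16 17 18
f 16 18 4
f 17 1 19
f 17 19 18
f 18 19 20
f 18 20 4
f 19 1 21
f 19 21 20
f 20 21 22
f 20 22 4
f 21 1 23
f 21 23 22
f 22 23 24
f 22 24 4
f 23 1 25
f 23 25 24
f 24 25 26
f 24 26 4
f 25 1 27
f 25 27 26
f 26 27 28
f 26 28 4
f 27 1 29
f 27 29 28
f 28 29 30
f 28 30 4
f 29 1 31
f 29 31 30
f 30 31 32
f 30 32 4
f 31 1 33
f 31 33 32
f 32 33 34
f 32 34 4
f 33 1 2
f 33 2 34
f 34 2 3
f 34 3 4
f 36 35 38
f 36 38 37
f 38 35 39
f 38 39 37
f 39 35 40
f 39 40 37
f 40 35 41
f 40 41 37
f 41 35 42
f 41 42 37
f 42 35 43
f 42 43 37
f 43 35 44
f 43 44 37
f 44 35 45
f 44 45 37
f 45 35 46
f 45 46 37
f 46 35 36
f 46 36 37



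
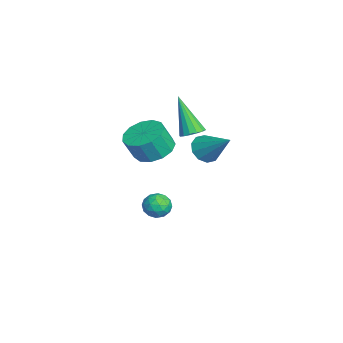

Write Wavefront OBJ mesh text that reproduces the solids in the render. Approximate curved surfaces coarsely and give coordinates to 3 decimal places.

v -0.817 -3.183 -2.896
v -0.57 -2.883 -2.297
v 0.21 -3.017 -3.403
v 0.457 -2.717 -2.804
v 0.313 -3.417 -2.82
v -0.321 -3.52 -2.506
v -0.039 -2.38 -3.194
v -0.673 -2.483 -2.88
v -0.089 -2.387 -2.48
v 0.129 -3.027 -2.249
v -0.489 -2.873 -3.451
v -0.271 -3.513 -3.22
v -0.783 -3.048 -2.552
v 0.423 -2.852 -3.148
v 0.339 -3.264 -3.157
v 0.484 -3.087 -2.805
v -0.637 -3.422 -2.675
v -0.492 -3.245 -2.323
v 0.027 -3.559 -2.63
v 0.132 -2.655 -3.377
v 0.277 -2.478 -3.025
v -0.844 -2.813 -2.895
v -0.699 -2.636 -2.543
v -0.387 -2.341 -3.07
v -0.355 -2.579 -2.308
v 0.248 -2.482 -2.605
v -0.043 -2.284 -2.835
v -0.416 -2.344 -2.651
v -0.227 -2.956 -2.172
v 0.376 -2.858 -2.47
v 0.292 -3.27 -2.479
v -0.081 -3.33 -2.295
v 0.055 -2.664 -2.28
v -0.736 -3.042 -3.23
v -0.133 -2.944 -3.528
v -0.279 -2.57 -3.405
v -0.652 -2.63 -3.221
v -0.608 -3.418 -3.095
v -0.005 -3.321 -3.392
v 0.056 -3.556 -3.049
v -0.317 -3.616 -2.865
v -0.415 -3.236 -3.42
v 0.015 -1.392 1.862
v 0.356 -0.97 2.14
v -0.775 -1.988 3.738
v 0.084 -0.824 2.072
v -0.206 -0.83 1.948
v -0.437 -0.987 1.801
v -0.547 -1.252 1.67
v -0.507 -1.555 1.591
v -0.327 -1.814 1.585
v -0.055 -1.96 1.652
v 0.235 -1.954 1.776
v 0.466 -1.797 1.924
v 0.576 -1.532 2.054
v 0.536 -1.229 2.134
v 0.983 -3.096 1.46
v 1.91 -2.779 1.422
v 2.123 -3.266 2.542
v 1.197 -3.584 2.58
v 1.616 -2.373 1.654
v 1.829 -2.861 2.774
v 1.121 -2.197 1.825
v 1.334 -2.685 2.945
v 0.583 -2.307 1.88
v 0.796 -2.794 3
v 0.171 -2.667 1.802
v 0.385 -3.154 2.922
v 0.018 -3.163 1.615
v 0.231 -3.651 2.735
v 0.171 -3.638 1.379
v 0.384 -4.126 2.499
v 0.582 -3.941 1.168
v 0.795 -4.429 2.288
v 1.12 -3.976 1.051
v 1.334 -4.464 2.171
v 1.615 -3.731 1.063
v 1.828 -4.219 2.183
v 1.91 -3.285 1.201
v 2.123 -3.773 2.321
v -0.17 -0.808 0.732
v 0.385 -0.784 0.184
v 0.93 0.168 1.888
v 0.102 -0.398 0.127
v -0.285 -0.168 0.301
v -0.627 -0.183 0.64
v -0.795 -0.436 1.014
v -0.724 -0.832 1.28
v -0.442 -1.218 1.337
v -0.055 -1.448 1.163
v 0.287 -1.433 0.825
v 0.455 -1.179 0.451
f 1 38 17
f 38 12 41
f 17 41 6
f 38 41 17
f 1 17 13
f 17 6 18
f 13 18 2
f 17 18 13
f 1 13 22
f 13 2 23
f 22 23 8
f 13 23 22
f 1 22 34
f 22 8 37
f 34 37 11
f 22 37 34
f 1 34 38
f 34 11 42
f 38 42 12
f 34 42 38
f 2 18 29
f 18 6 32
f 29 32 10
f 18 32 29
f 6 41 19
f 41 12 40
f 19 40 5
f 41 40 19
f 12 42 39
f 42 11 35
f 39 35 3
f 42 35 39
f 11 37 36
f 37 8 24
f 36 24 7
f 37 24 36
f 8 23 28
f 23 2 25
f 28 25 9
f 23 25 28
f 4 30 16
f 30 10 31
f 16 31 5
f 30 31 16
f 4 16 14
f 16 5 15
f 14 15 3
f 16 15 14
f 4 14 21
f 14 3 20
f 21 20 7
f 14 20 21
f 4 21 26
f 21 7 27
f 26 27 9
f 21 27 26
f 4 26 30
f 26 9 33
f 30 33 10
f 26 33 30
f 5 31 19
f 31 10 32
f 19 32 6
f 31 32 19
f 3 15 39
f 15 5 40
f 39 40 12
f 15 40 39
f 7 20 36
f 20 3 35
f 36 35 11
f 20 35 36
f 9 27 28
f 27 7 24
f 28 24 8
f 27 24 28
f 10 33 29
f 33 9 25
f 29 25 2
f 33 25 29
f 44 43 46
f 44 46 45
f 46 43 47
f 46 47 45
f 47 43 48
f 47 48 45
f 48 43 49
f 48 49 45
f 49 43 50
f 49 50 45
f 50 43 51
f 50 51 45
f 51 43 52
f 51 52 45
f 52 43 53
f 52 53 45
f 53 43 54
f 53 54 45
f 54 43 55
f 54 55 45
f 55 43 56
f 55 56 45
f 56 43 44
f 56 44 45
f 58 57 61
f 58 61 59
f 59 61 62
f 59 62 60
f 61 57 63
f 61 63 62
f 62 63 64
f 62 64 60
f 63 57 65
f 63 65 64
f 64 65 66
f 64 66 60
f 65 57 67
f 65 67 66
f 66 67 68
f 66 68 60
f 67 57 69
f 67 69 68
f 68 69 70
f 68 70 60
f 69 57 71
f 69 71 70
f 70 71 72
f 70 72 60
f 71 57 73
f 71 73 72
f 72 73 74
f 72 74 60
f 73 57 75
f 73 75 74
f 74 75 76
f 74 76 60
f 75 57 77
f 75 77 76
f 76 77 78
f 76 78 60
f 77 57 79
f 77 79 78
f 78 79 80
f 78 80 60
f 79 57 58
f 79 58 80
f 80 58 59
f 80 59 60
f 82 81 84
f 82 84 83
f 84 81 85
f 84 85 83
f 85 81 86
f 85 86 83
f 86 81 87
f 86 87 83
f 87 81 88
f 87 88 83
f 88 81 89
f 88 89 83
f 89 81 90
f 89 90 83
f 90 81 91
f 90 91 83
f 91 81 92
f 91 92 83
f 92 81 82
f 92 82 83



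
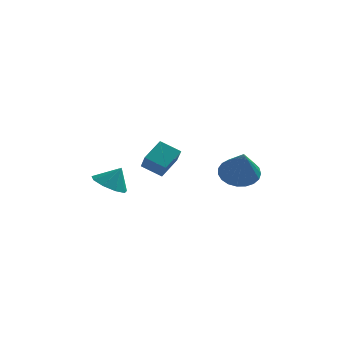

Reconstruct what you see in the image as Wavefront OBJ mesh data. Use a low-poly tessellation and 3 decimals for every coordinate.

v -0.281 0.932 2.737
v 0.269 1.894 3.398
v -0.547 1.63 1.943
v 0.003 2.592 2.603
v 0.677 0.728 2.237
v 1.227 1.69 2.897
v 0.411 1.426 1.442
v 0.961 2.388 2.103
v 3.74 2.281 1.513
v 4.687 2.412 1.433
v 4.02 1.179 3.047
v 4.581 2.715 1.67
v 4.33 2.943 1.88
v 3.976 3.057 2.026
v 3.582 3.036 2.084
v 3.215 2.885 2.043
v 2.938 2.63 1.91
v 2.8 2.314 1.708
v 2.825 1.992 1.473
v 3.008 1.721 1.244
v 3.317 1.546 1.062
v 3.699 1.498 0.958
v 4.089 1.586 0.95
v 4.418 1.794 1.039
v 4.629 2.086 1.21
v -1.884 1.11 0.97
v -1.14 1.336 0.518
v -1.356 1.29 1.93
v -1.487 1.835 0.615
v -2.02 1.995 0.879
v -2.489 1.74 1.185
v -2.676 1.191 1.391
v -2.492 0.604 1.4
v -2.023 0.253 1.208
v -1.49 0.303 0.905
v -1.141 0.731 0.632
f 2 4 1
f 5 2 1
f 1 4 3
f 3 5 1
f 2 8 4
f 6 2 5
f 6 8 2
f 4 8 3
f 7 5 3
f 3 8 7
f 7 6 5
f 8 6 7
f 10 9 12
f 10 12 11
f 12 9 13
f 12 13 11
f 13 9 14
f 13 14 11
f 14 9 15
f 14 15 11
f 15 9 16
f 15 16 11
f 16 9 17
f 16 17 11
f 17 9 18
f 17 18 11
f 18 9 19
f 18 19 11
f 19 9 20
f 19 20 11
f 20 9 21
f 20 21 11
f 21 9 22
f 21 22 11
f 22 9 23
f 22 23 11
f 23 9 24
f 23 24 11
f 24 9 25
f 24 25 11
f 25 9 10
f 25 10 11
f 27 26 29
f 27 29 28
f 29 26 30
f 29 30 28
f 30 26 31
f 30 31 28
f 31 26 32
f 31 32 28
f 32 26 33
f 32 33 28
f 33 26 34
f 33 34 28
f 34 26 35
f 34 35 28
f 35 26 36
f 35 36 28
f 36 26 27
f 36 27 28



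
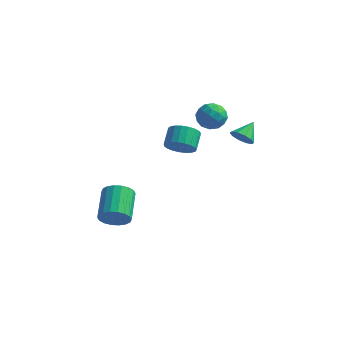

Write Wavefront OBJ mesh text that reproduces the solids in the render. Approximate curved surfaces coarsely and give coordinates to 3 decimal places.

v 0.838 4.316 0.362
v 1.487 3.982 0.997
v 0.753 2.898 -0.297
v 1.402 2.564 0.338
v 0.515 2.809 0.636
v 0.567 3.685 1.044
v 1.673 3.195 -0.344
v 1.725 4.071 0.064
v 2.003 3.29 0.561
v 1.287 3.05 1.166
v 0.953 3.83 -0.466
v 0.237 3.59 0.139
v 1.169 4.273 0.737
v 1.071 2.607 -0.037
v 0.549 2.75 0.138
v 0.93 2.554 0.511
v 0.629 4.098 0.765
v 1.011 3.902 1.138
v 0.44 3.213 0.926
v 1.229 2.978 -0.438
v 1.611 2.782 -0.065
v 1.31 4.326 0.189
v 1.691 4.13 0.562
v 1.8 3.667 -0.226
v 1.854 3.67 0.854
v 1.805 2.837 0.467
v 1.964 3.208 0.066
v 1.994 3.723 0.306
v 1.434 3.529 1.21
v 1.384 2.696 0.823
v 0.863 2.84 0.998
v 0.893 3.355 1.238
v 1.737 3.123 0.954
v 0.856 4.184 -0.123
v 0.806 3.351 -0.51
v 1.347 3.525 -0.538
v 1.377 4.04 -0.298
v 0.435 4.043 0.233
v 0.386 3.21 -0.154
v 0.246 3.157 0.394
v 0.276 3.672 0.634
v 0.503 3.757 -0.254
v -0.857 -4.388 -4.048
v -0.462 -3.878 -4.719
v -1.129 -2.183 -3.822
v -1.523 -2.692 -3.152
v -0.842 -3.948 -4.868
v -1.508 -2.253 -3.971
v -1.224 -4.106 -4.855
v -1.891 -2.411 -3.958
v -1.534 -4.319 -4.682
v -2.201 -2.624 -3.785
v -1.71 -4.546 -4.383
v -2.376 -2.851 -3.487
v -1.716 -4.741 -4.019
v -2.383 -3.046 -3.122
v -1.553 -4.867 -3.66
v -2.219 -3.172 -2.763
v -1.251 -4.897 -3.378
v -1.918 -3.202 -2.481
v -0.872 -4.827 -3.229
v -1.538 -3.132 -2.332
v -0.489 -4.669 -3.242
v -1.156 -2.974 -2.345
v -0.179 -4.456 -3.415
v -0.846 -2.761 -2.518
v -0.004 -4.229 -3.713
v -0.67 -2.534 -2.817
v 0.003 -4.034 -4.078
v -0.664 -2.339 -3.181
v -0.161 -3.908 -4.437
v -0.827 -2.213 -3.54
v 3.199 3.029 -0.616
v 3.899 2.771 -0.427
v 3.401 4.131 0.136
v 3.941 3.033 -0.822
v 3.699 3.293 -1.138
v 3.267 3.453 -1.255
v 2.808 3.45 -1.129
v 2.499 3.287 -0.806
v 2.457 3.025 -0.411
v 2.698 2.764 -0.094
v 3.131 2.605 0.023
v 3.59 2.607 -0.104
v -0.238 2.21 -1.927
v 0.527 1.998 -1.404
v 0.303 2.998 -0.671
v -0.462 3.21 -1.193
v 0.679 2.236 -1.681
v 0.455 3.235 -0.948
v 0.673 2.468 -2
v 0.449 3.468 -1.267
v 0.51 2.656 -2.307
v 0.286 3.656 -1.573
v 0.217 2.767 -2.547
v -0.007 3.767 -1.814
v -0.155 2.782 -2.681
v -0.379 3.782 -1.947
v -0.541 2.698 -2.684
v -0.765 3.697 -1.95
v -0.874 2.529 -2.556
v -1.098 3.529 -1.822
v -1.098 2.305 -2.319
v -1.322 3.305 -1.586
v -1.173 2.065 -2.015
v -1.397 3.065 -1.281
v -1.086 1.85 -1.695
v -1.31 2.85 -0.961
v -0.853 1.697 -1.415
v -1.077 2.697 -0.682
v -0.513 1.633 -1.224
v -0.737 2.633 -0.491
v -0.126 1.669 -1.154
v -0.35 2.668 -0.421
v 0.242 1.798 -1.218
v 0.018 2.798 -0.485
f 1 38 17
f 38 12 41
f 17 41 6
f 38 41 17
f 1 17 13
f 17 6 18
f 13 18 2
f 17 18 13
f 1 13 22
f 13 2 23
f 22 23 8
f 13 23 22
f 1 22 34
f 22 8 37
f 34 37 11
f 22 37 34
f 1 34 38
f 34 11 42
f 38 42 12
f 34 42 38
f 2 18 29
f 18 6 32
f 29 32 10
f 18 32 29
f 6 41 19
f 41 12 40
f 19 40 5
f 41 40 19
f 12 42 39
f 42 11 35
f 39 35 3
f 42 35 39
f 11 37 36
f 37 8 24
f 36 24 7
f 37 24 36
f 8 23 28
f 23 2 25
f 28 25 9
f 23 25 28
f 4 30 16
f 30 10 31
f 16 31 5
f 30 31 16
f 4 16 14
f 16 5 15
f 14 15 3
f 16 15 14
f 4 14 21
f 14 3 20
f 21 20 7
f 14 20 21
f 4 21 26
f 21 7 27
f 26 27 9
f 21 27 26
f 4 26 30
f 26 9 33
f 30 33 10
f 26 33 30
f 5 31 19
f 31 10 32
f 19 32 6
f 31 32 19
f 3 15 39
f 15 5 40
f 39 40 12
f 15 40 39
f 7 20 36
f 20 3 35
f 36 35 11
f 20 35 36
f 9 27 28
f 27 7 24
f 28 24 8
f 27 24 28
f 10 33 29
f 33 9 25
f 29 25 2
f 33 25 29
f 44 43 47
f 44 47 45
f 45 47 48
f 45 48 46
f 47 43 49
f 47 49 48
f 48 49 50
f 48 50 46
f 49 43 51
f 49 51 50
f 50 51 52
f 50 52 46
f 51 43 53
f 51 53 52
f 52 53 54
f 52 54 46
f 53 43 55
f 53 55 54
f 54 55 56
f 54 56 46
f 55 43 57
f 55 57 56
f 56 57 58
f 56 58 46
f 57 43 59
f 57 59 58
f 58 59 60
f 58 60 46
f 59 43 61
f 59 61 60
f 60 61 62
f 60 62 46
f 61 43 63
f 61 63 62
f 62 63 64
f 62 64 46
f 63 43 65
f 63 65 64
f 64 65 66
f 64 66 46
f 65 43 67
f 65 67 66
f 66 67 68
f 66 68 46
f 67 43 69
f 67 69 68
f 68 69 70
f 68 70 46
f 69 43 71
f 69 71 70
f 70 71 72
f 70 72 46
f 71 43 44
f 71 44 72
f 72 44 45
f 72 45 46
f 74 73 76
f 74 76 75
f 76 73 77
f 76 77 75
f 77 73 78
f 77 78 75
f 78 73 79
f 78 79 75
f 79 73 80
f 79 80 75
f 80 73 81
f 80 81 75
f 81 73 82
f 81 82 75
f 82 73 83
f 82 83 75
f 83 73 84
f 83 84 75
f 84 73 74
f 84 74 75
f 86 85 89
f 86 89 87
f 87 89 90
f 87 90 88
f 89 85 91
f 89 91 90
f 90 91 92
f 90 92 88
f 91 85 93
f 91 93 92
f 92 93 94
f 92 94 88
f 93 85 95
f 93 95 94
f 94 95 96
f 94 96 88
f 95 85 97
f 95 97 96
f 96 97 98
f 96 98 88
f 97 85 99
f 97 99 98
f 98 99 100
f 98 100 88
f 99 85 101
f 99 101 100
f 100 101 102
f 100 102 88
f 101 85 103
f 101 103 102
f 102 103 104
f 102 104 88
f 103 85 105
f 103 105 104
f 104 105 106
f 104 106 88
f 105 85 107
f 105 107 106
f 106 107 108
f 106 108 88
f 107 85 109
f 107 109 108
f 108 109 110
f 108 110 88
f 109 85 111
f 109 111 110
f 110 111 112
f 110 112 88
f 111 85 113
f 111 113 112
f 112 113 114
f 112 114 88
f 113 85 115
f 113 115 114
f 114 115 116
f 114 116 88
f 115 85 86
f 115 86 116
f 116 86 87
f 116 87 88



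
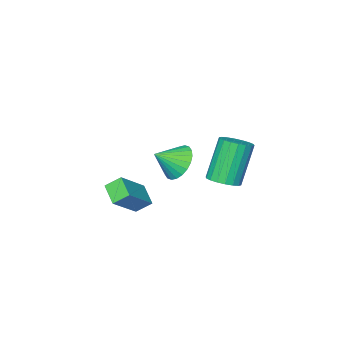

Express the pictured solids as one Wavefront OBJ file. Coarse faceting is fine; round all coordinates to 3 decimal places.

v -0.511 -1.292 -1.862
v -1.031 -0.845 -1.341
v -0.224 -0.369 -2.365
v -0.743 0.077 -1.845
v 0.843 -1.077 -0.695
v 0.324 -0.631 -0.175
v 1.131 -0.155 -1.199
v 0.611 0.292 -0.678
v -1.878 3.26 0.635
v -1.284 3.567 0.953
v -2.169 3.327 2.842
v -2.762 3.02 2.525
v -1.478 3.826 0.895
v -2.363 3.586 2.784
v -1.752 3.974 0.785
v -2.636 3.734 2.674
v -2.05 3.98 0.646
v -2.935 3.739 2.535
v -2.314 3.843 0.505
v -3.199 3.603 2.394
v -2.492 3.591 0.39
v -3.377 3.351 2.279
v -2.548 3.273 0.323
v -3.433 3.033 2.212
v -2.471 2.953 0.318
v -3.356 2.713 2.207
v -2.277 2.694 0.376
v -3.162 2.454 2.265
v -2.004 2.546 0.486
v -2.888 2.306 2.375
v -1.705 2.541 0.625
v -2.59 2.3 2.514
v -1.441 2.677 0.766
v -2.326 2.437 2.655
v -1.263 2.929 0.881
v -2.148 2.689 2.77
v -1.207 3.247 0.948
v -2.092 3.007 2.837
v -3.812 -1.996 -1.538
v -3.189 -1.684 -2.241
v -2.788 -2.384 -0.802
v -3.224 -1.366 -2.025
v -3.348 -1.144 -1.734
v -3.543 -1.051 -1.414
v -3.779 -1.102 -1.112
v -4.02 -1.29 -0.876
v -4.229 -1.585 -0.74
v -4.375 -1.942 -0.725
v -4.436 -2.308 -0.835
v -4.401 -2.626 -1.051
v -4.277 -2.848 -1.341
v -4.082 -2.94 -1.662
v -3.846 -2.889 -1.963
v -3.605 -2.702 -2.2
v -3.395 -2.407 -2.336
v -3.249 -2.049 -2.35
f 2 4 1
f 5 2 1
f 1 4 3
f 3 5 1
f 2 8 4
f 6 2 5
f 6 8 2
f 4 8 3
f 7 5 3
f 3 8 7
f 7 6 5
f 8 6 7
f 10 9 13
f 10 13 11
f 11 13 14
f 11 14 12
f 13 9 15
f 13 15 14
f 14 15 16
f 14 16 12
f 15 9 17
f 15 17 16
f 16 17 18
f 16 18 12
f 17 9 19
f 17 19 18
f 18 19 20
f 18 20 12
f 19 9 21
f 19 21 20
f 20 21 22
f 20 22 12
f 21 9 23
f 21 23 22
f 22 23 24
f 22 24 12
f 23 9 25
f 23 25 24
f 24 25 26
f 24 26 12
f 25 9 27
f 25 27 26
f 26 27 28
f 26 28 12
f 27 9 29
f 27 29 28
f 28 29 30
f 28 30 12
f 29 9 31
f 29 31 30
f 30 31 32
f 30 32 12
f 31 9 33
f 31 33 32
f 32 33 34
f 32 34 12
f 33 9 35
f 33 35 34
f 34 35 36
f 34 36 12
f 35 9 37
f 35 37 36
f 36 37 38
f 36 38 12
f 37 9 10
f 37 10 38
f 38 10 11
f 38 11 12
f 40 39 42
f 40 42 41
f 42 39 43
f 42 43 41
f 43 39 44
f 43 44 41
f 44 39 45
f 44 45 41
f 45 39 46
f 45 46 41
f 46 39 47
f 46 47 41
f 47 39 48
f 47 48 41
f 48 39 49
f 48 49 41
f 49 39 50
f 49 50 41
f 50 39 51
f 50 51 41
f 51 39 52
f 51 52 41
f 52 39 53
f 52 53 41
f 53 39 54
f 53 54 41
f 54 39 55
f 54 55 41
f 55 39 56
f 55 56 41
f 56 39 40
f 56 40 41



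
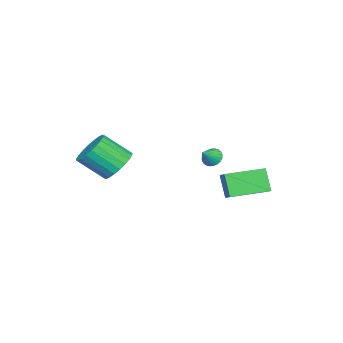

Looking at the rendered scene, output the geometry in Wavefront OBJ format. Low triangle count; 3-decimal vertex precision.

v 1.809 -3.181 2.915
v 2.783 -3.183 2.55
v 3.225 -4.501 3.741
v 2.251 -4.499 4.105
v 2.809 -2.907 2.846
v 3.252 -4.224 4.037
v 2.684 -2.672 3.153
v 3.127 -3.99 4.343
v 2.425 -2.515 3.423
v 2.868 -3.833 4.613
v 2.072 -2.459 3.616
v 2.515 -3.777 4.806
v 1.679 -2.514 3.702
v 2.122 -3.831 4.892
v 1.306 -2.669 3.668
v 1.749 -3.987 4.858
v 1.01 -2.903 3.52
v 1.452 -4.221 4.71
v 0.835 -3.179 3.279
v 1.277 -4.497 4.47
v 0.808 -3.456 2.983
v 1.251 -4.773 4.174
v 0.933 -3.69 2.677
v 1.376 -5.008 3.867
v 1.192 -3.847 2.407
v 1.635 -5.165 3.597
v 1.545 -3.903 2.214
v 1.988 -5.221 3.404
v 1.938 -3.849 2.128
v 2.381 -5.166 3.318
v 2.311 -3.693 2.162
v 2.754 -5.011 3.352
v 2.608 -3.459 2.31
v 3.05 -4.777 3.5
v -2.783 -0.168 2.163
v -2.475 -0.38 1.694
v -1.957 -0.372 2.797
v -2.415 -0.154 1.689
v -2.411 0.07 1.756
v -2.464 0.258 1.886
v -2.565 0.381 2.057
v -2.699 0.421 2.245
v -2.846 0.371 2.42
v -2.983 0.239 2.556
v -3.09 0.045 2.633
v -3.15 -0.181 2.637
v -3.154 -0.406 2.57
v -3.101 -0.594 2.441
v -3 -0.717 2.27
v -2.866 -0.756 2.082
v -2.719 -0.706 1.907
v -2.582 -0.574 1.77
v -2.111 0.843 -0.23
v -2.594 0.333 1.061
v -3.47 2.503 -0.083
v -3.953 1.992 1.208
v -1.367 1.408 0.272
v -1.85 0.897 1.563
v -2.726 3.067 0.419
v -3.209 2.557 1.71
f 2 1 5
f 2 5 3
f 3 5 6
f 3 6 4
f 5 1 7
f 5 7 6
f 6 7 8
f 6 8 4
f 7 1 9
f 7 9 8
f 8 9 10
f 8 10 4
f 9 1 11
f 9 11 10
f 10 11 12
f 10 12 4
f 11 1 13
f 11 13 12
f 12 13 14
f 12 14 4
f 13 1 15
f 13 15 14
f 14 15 16
f 14 16 4
f 15 1 17
f 15 17 16
f 16 17 18
f 16 18 4
f 17 1 19
f 17 19 18
f 18 19 20
f 18 20 4
f 19 1 21
f 19 21 20
f 20 21 22
f 20 22 4
f 21 1 23
f 21 23 22
f 22 23 24
f 22 24 4
f 23 1 25
f 23 25 24
f 24 25 26
f 24 26 4
f 25 1 27
f 25 27 26
f 26 27 28
f 26 28 4
f 27 1 29
f 27 29 28
f 28 29 30
f 28 30 4
f 29 1 31
f 29 31 30
f 30 31 32
f 30 32 4
f 31 1 33
f 31 33 32
f 32 33 34
f 32 34 4
f 33 1 2
f 33 2 34
f 34 2 3
f 34 3 4
f 36 35 38
f 36 38 37
f 38 35 39
f 38 39 37
f 39 35 40
f 39 40 37
f 40 35 41
f 40 41 37
f 41 35 42
f 41 42 37
f 42 35 43
f 42 43 37
f 43 35 44
f 43 44 37
f 44 35 45
f 44 45 37
f 45 35 46
f 45 46 37
f 46 35 47
f 46 47 37
f 47 35 48
f 47 48 37
f 48 35 49
f 48 49 37
f 49 35 50
f 49 50 37
f 50 35 51
f 50 51 37
f 51 35 52
f 51 52 37
f 52 35 36
f 52 36 37
f 54 56 53
f 57 54 53
f 53 56 55
f 55 57 53
f 54 60 56
f 58 54 57
f 58 60 54
f 56 60 55
f 59 57 55
f 55 60 59
f 59 58 57
f 60 58 59



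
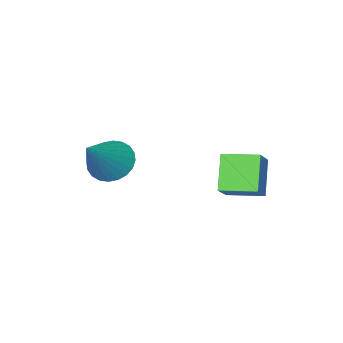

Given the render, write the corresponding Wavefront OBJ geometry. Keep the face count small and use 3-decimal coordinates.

v 1.893 0.101 -1.461
v 2.601 -0.043 -2.093
v 3.307 0.819 -0.039
v 2.503 0.309 -2.173
v 2.312 0.63 -2.144
v 2.057 0.87 -2.012
v 1.777 0.993 -1.796
v 1.514 0.981 -1.528
v 1.31 0.834 -1.251
v 1.194 0.576 -1.006
v 1.185 0.246 -0.83
v 1.283 -0.107 -0.75
v 1.474 -0.428 -0.778
v 1.729 -0.668 -0.91
v 2.009 -0.791 -1.127
v 2.272 -0.778 -1.394
v 2.476 -0.632 -1.671
v 2.592 -0.374 -1.917
v -1.758 4.499 -2.278
v -2.403 3.716 -1.015
v -0.983 5.115 -1.499
v -1.627 4.332 -0.236
v -0.793 3.468 -2.424
v -1.437 2.685 -1.161
v -0.017 4.084 -1.645
v -0.662 3.301 -0.382
f 2 1 4
f 2 4 3
f 4 1 5
f 4 5 3
f 5 1 6
f 5 6 3
f 6 1 7
f 6 7 3
f 7 1 8
f 7 8 3
f 8 1 9
f 8 9 3
f 9 1 10
f 9 10 3
f 10 1 11
f 10 11 3
f 11 1 12
f 11 12 3
f 12 1 13
f 12 13 3
f 13 1 14
f 13 14 3
f 14 1 15
f 14 15 3
f 15 1 16
f 15 16 3
f 16 1 17
f 16 17 3
f 17 1 18
f 17 18 3
f 18 1 2
f 18 2 3
f 20 22 19
f 23 20 19
f 19 22 21
f 21 23 19
f 20 26 22
f 24 20 23
f 24 26 20
f 22 26 21
f 25 23 21
f 21 26 25
f 25 24 23
f 26 24 25



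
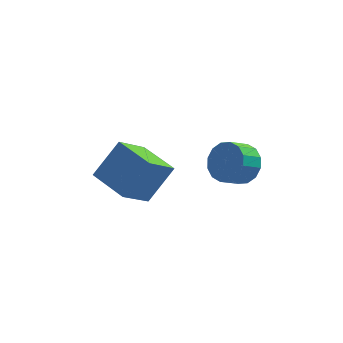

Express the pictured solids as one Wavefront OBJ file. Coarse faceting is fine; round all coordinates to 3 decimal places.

v -1.356 1.997 -1.464
v -2.367 0.833 -0.222
v -2.724 3.437 -1.227
v -3.734 2.273 0.016
v -0.266 2.767 0.144
v -1.276 1.603 1.387
v -1.633 4.207 0.382
v -2.644 3.043 1.624
v 2.648 1.579 1.471
v 3.192 0.721 1.305
v 2.456 0.142 1.883
v 1.912 1.001 2.049
v 3.388 0.923 1.758
v 2.652 0.344 2.335
v 3.386 1.301 2.134
v 2.65 0.723 2.711
v 3.186 1.754 2.332
v 2.45 1.175 2.91
v 2.842 2.159 2.3
v 2.106 1.581 2.877
v 2.446 2.41 2.046
v 1.71 1.832 2.623
v 2.104 2.438 1.637
v 1.368 1.859 2.215
v 1.908 2.236 1.185
v 1.172 1.657 1.762
v 1.91 1.857 0.809
v 1.174 1.279 1.386
v 2.11 1.405 0.61
v 1.374 0.826 1.188
v 2.454 0.999 0.643
v 1.718 0.421 1.22
v 2.85 0.748 0.897
v 2.114 0.17 1.474
f 2 4 1
f 5 2 1
f 1 4 3
f 3 5 1
f 2 8 4
f 6 2 5
f 6 8 2
f 4 8 3
f 7 5 3
f 3 8 7
f 7 6 5
f 8 6 7
f 10 9 13
f 10 13 11
f 11 13 14
f 11 14 12
f 13 9 15
f 13 15 14
f 14 15 16
f 14 16 12
f 15 9 17
f 15 17 16
f 16 17 18
f 16 18 12
f 17 9 19
f 17 19 18
f 18 19 20
f 18 20 12
f 19 9 21
f 19 21 20
f 20 21 22
f 20 22 12
f 21 9 23
f 21 23 22
f 22 23 24
f 22 24 12
f 23 9 25
f 23 25 24
f 24 25 26
f 24 26 12
f 25 9 27
f 25 27 26
f 26 27 28
f 26 28 12
f 27 9 29
f 27 29 28
f 28 29 30
f 28 30 12
f 29 9 31
f 29 31 30
f 30 31 32
f 30 32 12
f 31 9 33
f 31 33 32
f 32 33 34
f 32 34 12
f 33 9 10
f 33 10 34
f 34 10 11
f 34 11 12



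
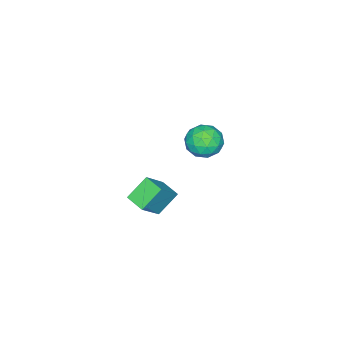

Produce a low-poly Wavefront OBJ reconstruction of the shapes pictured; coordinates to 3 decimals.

v -2.783 2.763 -0.678
v -1.86 2.809 -0.327
v -2.94 1.291 -0.073
v -2.017 1.337 0.278
v -2.724 1.906 0.671
v -2.627 2.815 0.296
v -2.173 1.285 -0.696
v -2.076 2.194 -1.071
v -1.483 1.895 -0.338
v -1.824 2.279 0.506
v -2.976 1.821 -0.906
v -3.317 2.205 -0.062
v -2.308 2.915 -0.556
v -2.492 1.185 0.156
v -2.908 1.519 0.387
v -2.365 1.546 0.593
v -2.759 2.919 -0.189
v -2.216 2.946 0.017
v -2.724 2.415 0.603
v -2.584 1.154 -0.417
v -2.041 1.181 -0.211
v -2.435 2.554 -0.993
v -1.892 2.581 -0.787
v -2.076 1.685 -1.003
v -1.544 2.405 -0.356
v -1.636 1.54 -0
v -1.728 1.509 -0.573
v -1.671 2.044 -0.793
v -1.744 2.631 0.14
v -1.836 1.766 0.496
v -2.252 2.1 0.727
v -2.195 2.635 0.507
v -1.522 2.094 0.134
v -2.964 2.334 -0.896
v -3.056 1.469 -0.54
v -2.605 1.465 -0.907
v -2.548 2 -1.127
v -3.164 2.56 -0.4
v -3.256 1.695 -0.044
v -3.129 2.056 0.393
v -3.072 2.591 0.173
v -3.278 2.006 -0.534
v 1.944 2.698 0.446
v 3.077 2.6 1.642
v 2.192 3.665 0.291
v 3.324 3.567 1.487
v 2.876 2.313 -0.467
v 4.008 2.215 0.729
v 3.123 3.28 -0.622
v 4.256 3.182 0.574
f 1 38 17
f 38 12 41
f 17 41 6
f 38 41 17
f 1 17 13
f 17 6 18
f 13 18 2
f 17 18 13
f 1 13 22
f 13 2 23
f 22 23 8
f 13 23 22
f 1 22 34
f 22 8 37
f 34 37 11
f 22 37 34
f 1 34 38
f 34 11 42
f 38 42 12
f 34 42 38
f 2 18 29
f 18 6 32
f 29 32 10
f 18 32 29
f 6 41 19
f 41 12 40
f 19 40 5
f 41 40 19
f 12 42 39
f 42 11 35
f 39 35 3
f 42 35 39
f 11 37 36
f 37 8 24
f 36 24 7
f 37 24 36
f 8 23 28
f 23 2 25
f 28 25 9
f 23 25 28
f 4 30 16
f 30 10 31
f 16 31 5
f 30 31 16
f 4 16 14
f 16 5 15
f 14 15 3
f 16 15 14
f 4 14 21
f 14 3 20
f 21 20 7
f 14 20 21
f 4 21 26
f 21 7 27
f 26 27 9
f 21 27 26
f 4 26 30
f 26 9 33
f 30 33 10
f 26 33 30
f 5 31 19
f 31 10 32
f 19 32 6
f 31 32 19
f 3 15 39
f 15 5 40
f 39 40 12
f 15 40 39
f 7 20 36
f 20 3 35
f 36 35 11
f 20 35 36
f 9 27 28
f 27 7 24
f 28 24 8
f 27 24 28
f 10 33 29
f 33 9 25
f 29 25 2
f 33 25 29
f 44 46 43
f 47 44 43
f 43 46 45
f 45 47 43
f 44 50 46
f 48 44 47
f 48 50 44
f 46 50 45
f 49 47 45
f 45 50 49
f 49 48 47
f 50 48 49



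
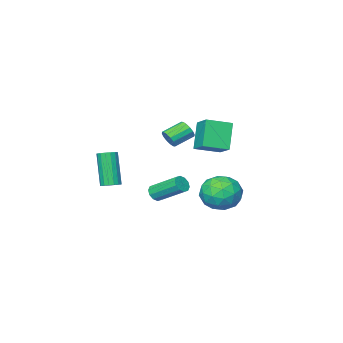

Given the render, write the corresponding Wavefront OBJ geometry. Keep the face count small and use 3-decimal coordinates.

v 3.089 3.032 -1.58
v 3.459 3.335 -1.783
v 2.861 4.711 -0.824
v 2.491 4.408 -0.62
v 3.2 3.354 -1.972
v 2.602 4.73 -1.013
v 2.898 3.251 -2.011
v 2.301 4.626 -1.052
v 2.669 3.063 -1.885
v 2.072 4.439 -0.926
v 2.601 2.864 -1.642
v 2.003 4.24 -0.683
v 2.719 2.729 -1.376
v 2.121 4.105 -0.417
v 2.978 2.71 -1.187
v 2.38 4.086 -0.228
v 3.279 2.814 -1.148
v 2.682 4.189 -0.189
v 3.508 3.001 -1.274
v 2.911 4.377 -0.315
v 3.577 3.2 -1.517
v 2.979 4.576 -0.558
v -1.403 0.363 1.391
v -1.11 1.513 2.013
v -2.699 0.896 1.018
v -2.406 2.045 1.64
v -0.714 0.995 -0.1
v -0.421 2.144 0.522
v -2.01 1.527 -0.473
v -1.717 2.677 0.149
v 2.032 -2.456 -3.172
v 2.395 -2.09 -2.954
v 2.051 -2.918 -0.99
v 1.688 -3.284 -1.208
v 2.16 -1.962 -2.942
v 1.816 -2.791 -0.977
v 1.896 -1.947 -2.982
v 1.552 -2.776 -1.017
v 1.662 -2.049 -3.066
v 1.318 -2.878 -1.101
v 1.514 -2.244 -3.174
v 1.17 -3.073 -1.209
v 1.484 -2.487 -3.282
v 1.14 -3.316 -1.317
v 1.579 -2.724 -3.365
v 1.235 -3.552 -1.4
v 1.779 -2.898 -3.404
v 1.435 -3.727 -1.439
v 2.036 -2.972 -3.389
v 1.692 -3.801 -1.425
v 2.293 -2.927 -3.326
v 1.949 -3.756 -1.361
v 2.489 -2.774 -3.227
v 2.145 -3.603 -1.262
v 2.581 -2.548 -3.115
v 2.237 -3.377 -1.151
v 2.547 -2.301 -3.017
v 2.203 -3.13 -1.052
v 0.872 1.03 0.942
v 1.123 1.257 1.401
v 0.04 1.416 1.916
v -0.212 1.19 1.458
v 1.071 1.485 1.222
v -0.012 1.645 1.737
v 0.966 1.592 0.967
v -0.117 1.751 1.483
v 0.836 1.548 0.706
v -0.248 1.707 1.222
v 0.715 1.365 0.509
v -0.369 1.525 1.024
v 0.636 1.093 0.427
v -0.447 1.252 0.943
v 0.62 0.804 0.484
v -0.463 0.963 0.999
v 0.672 0.575 0.663
v -0.411 0.735 1.178
v 0.777 0.469 0.917
v -0.306 0.628 1.433
v 0.908 0.513 1.178
v -0.176 0.672 1.694
v 1.029 0.695 1.376
v -0.055 0.855 1.891
v 1.107 0.968 1.457
v 0.024 1.127 1.973
v -3.59 1.102 -3.916
v -2.779 1.873 -4.402
v -2.141 0.207 -2.918
v -1.33 0.978 -3.404
v -2.149 1.384 -2.597
v -3.045 1.937 -3.213
v -1.875 0.143 -4.107
v -2.771 0.696 -4.723
v -1.719 1.28 -4.52
v -1.889 2.047 -3.587
v -3.031 0.033 -3.733
v -3.201 0.8 -2.8
v -3.311 1.566 -4.247
v -1.609 0.514 -3.073
v -2.09 0.753 -2.599
v -1.613 1.206 -2.885
v -3.468 1.604 -3.548
v -2.991 2.057 -3.834
v -2.621 1.769 -2.772
v -1.929 0.023 -3.486
v -1.452 0.476 -3.772
v -3.307 0.874 -4.435
v -2.83 1.327 -4.721
v -2.299 0.311 -4.548
v -2.212 1.67 -4.602
v -1.361 1.145 -4.015
v -1.681 0.654 -4.428
v -2.207 0.979 -4.79
v -2.312 2.121 -4.053
v -1.46 1.595 -3.467
v -1.942 1.834 -2.992
v -2.468 2.159 -3.354
v -1.689 1.773 -4.122
v -3.46 0.485 -3.853
v -2.608 -0.041 -3.267
v -2.452 -0.079 -3.966
v -2.978 0.246 -4.328
v -3.559 0.935 -3.305
v -2.708 0.41 -2.718
v -2.713 1.101 -2.53
v -3.239 1.426 -2.892
v -3.231 0.307 -3.198
f 2 1 5
f 2 5 3
f 3 5 6
f 3 6 4
f 5 1 7
f 5 7 6
f 6 7 8
f 6 8 4
f 7 1 9
f 7 9 8
f 8 9 10
f 8 10 4
f 9 1 11
f 9 11 10
f 10 11 12
f 10 12 4
f 11 1 13
f 11 13 12
f 12 13 14
f 12 14 4
f 13 1 15
f 13 15 14
f 14 15 16
f 14 16 4
f 15 1 17
f 15 17 16
f 16 17 18
f 16 18 4
f 17 1 19
f 17 19 18
f 18 19 20
f 18 20 4
f 19 1 21
f 19 21 20
f 20 21 22
f 20 22 4
f 21 1 2
f 21 2 22
f 22 2 3
f 22 3 4
f 24 26 23
f 27 24 23
f 23 26 25
f 25 27 23
f 24 30 26
f 28 24 27
f 28 30 24
f 26 30 25
f 29 27 25
f 25 30 29
f 29 28 27
f 30 28 29
f 32 31 35
f 32 35 33
f 33 35 36
f 33 36 34
f 35 31 37
f 35 37 36
f 36 37 38
f 36 38 34
f 37 31 39
f 37 39 38
f 38 39 40
f 38 40 34
f 39 31 41
f 39 41 40
f 40 41 42
f 40 42 34
f 41 31 43
f 41 43 42
f 42 43 44
f 42 44 34
f 43 31 45
f 43 45 44
f 44 45 46
f 44 46 34
f 45 31 47
f 45 47 46
f 46 47 48
f 46 48 34
f 47 31 49
f 47 49 48
f 48 49 50
f 48 50 34
f 49 31 51
f 49 51 50
f 50 51 52
f 50 52 34
f 51 31 53
f 51 53 52
f 52 53 54
f 52 54 34
f 53 31 55
f 53 55 54
f 54 55 56
f 54 56 34
f 55 31 57
f 55 57 56
f 56 57 58
f 56 58 34
f 57 31 32
f 57 32 58
f 58 32 33
f 58 33 34
f 60 59 63
f 60 63 61
f 61 63 64
f 61 64 62
f 63 59 65
f 63 65 64
f 64 65 66
f 64 66 62
f 65 59 67
f 65 67 66
f 66 67 68
f 66 68 62
f 67 59 69
f 67 69 68
f 68 69 70
f 68 70 62
f 69 59 71
f 69 71 70
f 70 71 72
f 70 72 62
f 71 59 73
f 71 73 72
f 72 73 74
f 72 74 62
f 73 59 75
f 73 75 74
f 74 75 76
f 74 76 62
f 75 59 77
f 75 77 76
f 76 77 78
f 76 78 62
f 77 59 79
f 77 79 78
f 78 79 80
f 78 80 62
f 79 59 81
f 79 81 80
f 80 81 82
f 80 82 62
f 81 59 83
f 81 83 82
f 82 83 84
f 82 84 62
f 83 59 60
f 83 60 84
f 84 60 61
f 84 61 62
f 85 122 101
f 122 96 125
f 101 125 90
f 122 125 101
f 85 101 97
f 101 90 102
f 97 102 86
f 101 102 97
f 85 97 106
f 97 86 107
f 106 107 92
f 97 107 106
f 85 106 118
f 106 92 121
f 118 121 95
f 106 121 118
f 85 118 122
f 118 95 126
f 122 126 96
f 118 126 122
f 86 102 113
f 102 90 116
f 113 116 94
f 102 116 113
f 90 125 103
f 125 96 124
f 103 124 89
f 125 124 103
f 96 126 123
f 126 95 119
f 123 119 87
f 126 119 123
f 95 121 120
f 121 92 108
f 120 108 91
f 121 108 120
f 92 107 112
f 107 86 109
f 112 109 93
f 107 109 112
f 88 114 100
f 114 94 115
f 100 115 89
f 114 115 100
f 88 100 98
f 100 89 99
f 98 99 87
f 100 99 98
f 88 98 105
f 98 87 104
f 105 104 91
f 98 104 105
f 88 105 110
f 105 91 111
f 110 111 93
f 105 111 110
f 88 110 114
f 110 93 117
f 114 117 94
f 110 117 114
f 89 115 103
f 115 94 116
f 103 116 90
f 115 116 103
f 87 99 123
f 99 89 124
f 123 124 96
f 99 124 123
f 91 104 120
f 104 87 119
f 120 119 95
f 104 119 120
f 93 111 112
f 111 91 108
f 112 108 92
f 111 108 112
f 94 117 113
f 117 93 109
f 113 109 86
f 117 109 113

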